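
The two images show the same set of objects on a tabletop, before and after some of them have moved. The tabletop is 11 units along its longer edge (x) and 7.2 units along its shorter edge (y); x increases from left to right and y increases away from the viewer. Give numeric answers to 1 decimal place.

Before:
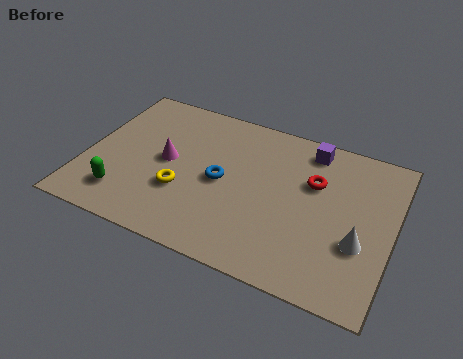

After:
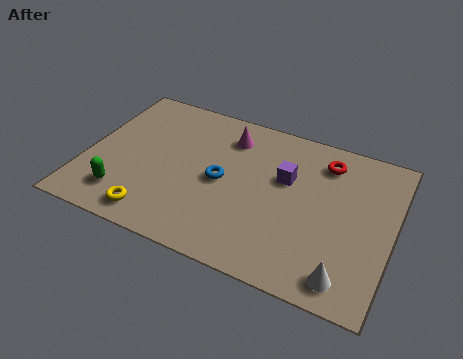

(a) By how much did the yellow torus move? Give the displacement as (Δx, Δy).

(-0.8, -1.5)

The yellow torus started near (3.6, 2.5) and ended near (2.8, 1.0).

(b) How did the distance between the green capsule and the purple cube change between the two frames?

-1.5

Before: roughly 7.8 units apart; after: 6.3. That's 1.5 units closer together.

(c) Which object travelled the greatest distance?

the magenta cone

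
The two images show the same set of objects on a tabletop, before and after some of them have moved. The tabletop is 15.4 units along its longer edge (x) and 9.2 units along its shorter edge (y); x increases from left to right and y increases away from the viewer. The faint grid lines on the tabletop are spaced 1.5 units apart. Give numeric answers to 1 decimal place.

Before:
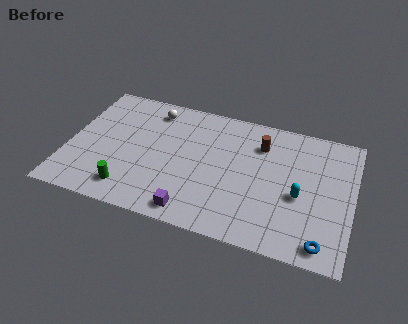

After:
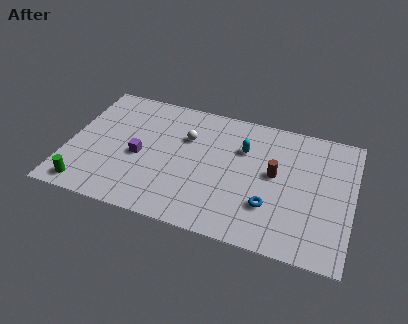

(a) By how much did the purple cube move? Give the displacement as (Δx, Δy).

(-3.2, 3.0)

The purple cube started near (7.1, 1.1) and ended near (3.9, 4.1).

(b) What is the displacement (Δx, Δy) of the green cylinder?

(-2.3, -0.5)

The green cylinder was at about (3.6, 1.6) and moved to about (1.3, 1.1).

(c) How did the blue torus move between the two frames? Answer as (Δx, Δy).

(-2.9, 1.6)

The blue torus started near (14.0, 1.1) and ended near (11.1, 2.7).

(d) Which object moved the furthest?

the purple cube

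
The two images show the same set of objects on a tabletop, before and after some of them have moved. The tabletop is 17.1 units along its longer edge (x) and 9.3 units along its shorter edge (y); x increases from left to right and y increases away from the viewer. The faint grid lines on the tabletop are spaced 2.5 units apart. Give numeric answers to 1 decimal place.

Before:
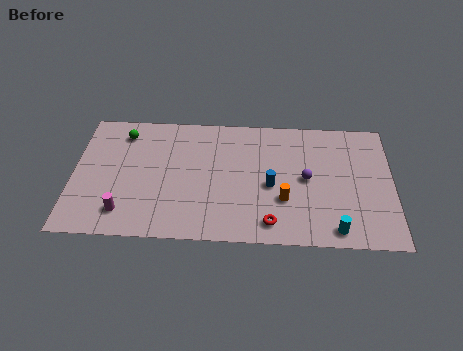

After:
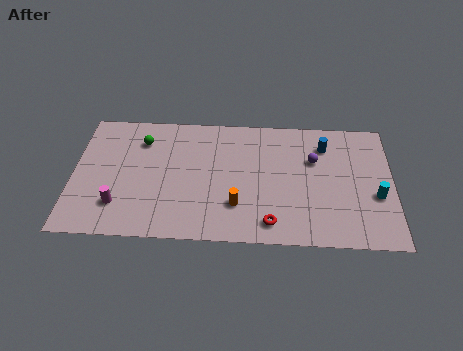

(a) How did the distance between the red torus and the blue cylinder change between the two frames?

+3.8

The distance was about 2.7 in the first image and 6.5 in the second, so they moved 3.8 units further apart.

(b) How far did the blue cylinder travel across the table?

4.2

The blue cylinder moved from about (10.6, 4.1) to (13.5, 7.2), a distance of √(2.9² + 3.1²) ≈ 4.2.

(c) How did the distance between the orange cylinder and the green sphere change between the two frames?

-2.9

The distance was about 9.8 in the first image and 6.9 in the second, so they moved 2.9 units closer together.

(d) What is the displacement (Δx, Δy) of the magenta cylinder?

(-0.3, 0.5)

The magenta cylinder was at about (2.8, 1.8) and moved to about (2.5, 2.3).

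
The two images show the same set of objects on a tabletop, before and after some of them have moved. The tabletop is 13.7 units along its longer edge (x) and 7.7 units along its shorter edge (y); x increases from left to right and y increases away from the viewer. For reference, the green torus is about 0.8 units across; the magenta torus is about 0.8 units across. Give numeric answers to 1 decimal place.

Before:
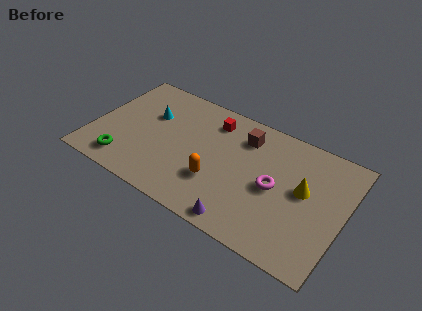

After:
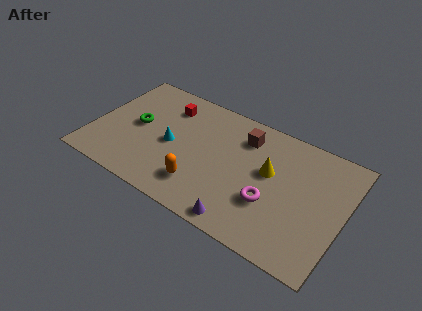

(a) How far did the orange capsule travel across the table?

1.1

From (7.0, 2.5) to (6.2, 1.8), the orange capsule covered √(0.8² + 0.7²) ≈ 1.1 units.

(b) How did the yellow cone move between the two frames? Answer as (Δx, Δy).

(-1.9, 0.2)

The yellow cone was at about (11.5, 4.3) and moved to about (9.6, 4.5).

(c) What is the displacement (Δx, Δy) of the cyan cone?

(1.4, -1.4)

From the two frames, the cyan cone sits at roughly (2.9, 5.0) before and (4.3, 3.6) after.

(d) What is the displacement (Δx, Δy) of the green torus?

(0.2, 2.7)

From the two frames, the green torus sits at roughly (2.1, 1.3) before and (2.3, 4.0) after.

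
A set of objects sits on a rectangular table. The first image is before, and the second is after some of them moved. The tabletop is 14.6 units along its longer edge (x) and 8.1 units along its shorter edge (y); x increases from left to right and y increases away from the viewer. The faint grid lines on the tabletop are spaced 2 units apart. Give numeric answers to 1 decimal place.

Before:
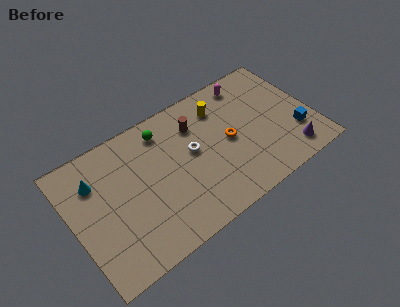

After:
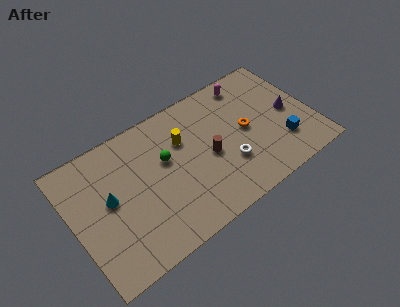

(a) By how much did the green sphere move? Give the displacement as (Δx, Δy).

(-0.2, -1.8)

The green sphere started near (5.9, 6.7) and ended near (5.7, 4.9).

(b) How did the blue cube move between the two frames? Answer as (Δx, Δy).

(-0.9, -0.2)

From the two frames, the blue cube sits at roughly (13.4, 2.4) before and (12.5, 2.2) after.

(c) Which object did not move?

the magenta capsule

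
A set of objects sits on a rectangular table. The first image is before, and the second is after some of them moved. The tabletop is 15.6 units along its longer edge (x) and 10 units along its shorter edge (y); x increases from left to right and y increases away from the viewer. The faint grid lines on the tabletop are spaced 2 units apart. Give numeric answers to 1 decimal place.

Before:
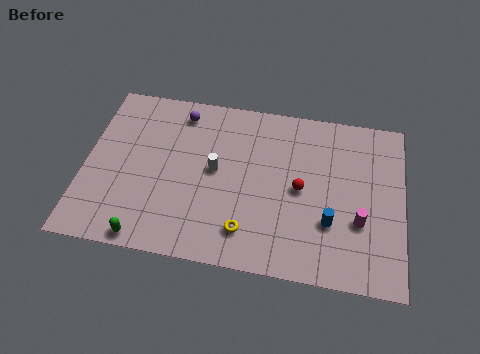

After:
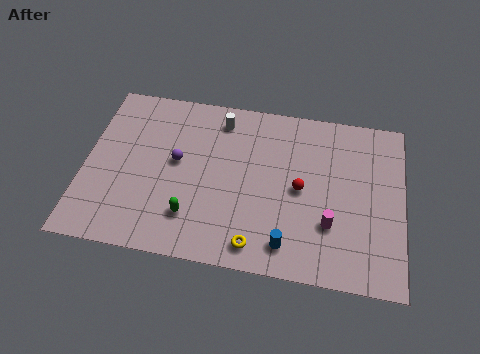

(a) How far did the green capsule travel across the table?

2.6

The green capsule was near (3.3, 0.8) before and (5.4, 2.4) after, so it travelled √(2.1² + 1.6²) ≈ 2.6 units.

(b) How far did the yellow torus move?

0.9

From (8.1, 2.0) to (8.6, 1.3), the yellow torus covered √(0.5² + 0.7²) ≈ 0.9 units.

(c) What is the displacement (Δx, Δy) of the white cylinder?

(0.1, 3.1)

The white cylinder was at about (6.4, 5.3) and moved to about (6.5, 8.4).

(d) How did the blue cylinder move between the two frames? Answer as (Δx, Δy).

(-2.0, -1.6)

The blue cylinder was at about (12.1, 3.2) and moved to about (10.1, 1.6).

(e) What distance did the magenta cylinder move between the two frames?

1.5

The magenta cylinder moved from about (13.5, 3.5) to (12.1, 3.1), a distance of √(1.4² + 0.4²) ≈ 1.5.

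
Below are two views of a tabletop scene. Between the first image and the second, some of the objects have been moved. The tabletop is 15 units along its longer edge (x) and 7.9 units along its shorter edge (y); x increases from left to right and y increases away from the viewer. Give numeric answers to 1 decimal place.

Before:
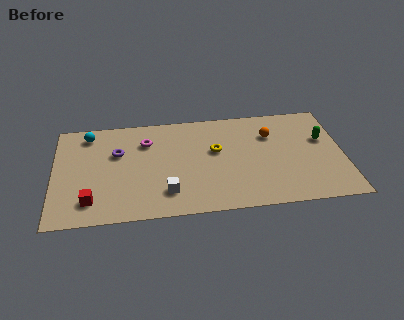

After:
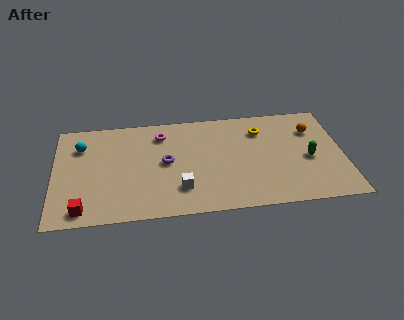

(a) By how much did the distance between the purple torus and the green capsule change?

-3.3

Before: roughly 10.7 units apart; after: 7.4. That's 3.3 units closer together.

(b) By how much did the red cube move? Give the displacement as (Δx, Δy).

(-0.4, -0.6)

From the two frames, the red cube sits at roughly (1.9, 1.6) before and (1.5, 1.0) after.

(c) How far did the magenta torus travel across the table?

0.9

From (4.8, 5.8) to (5.6, 6.3), the magenta torus covered √(0.8² + 0.5²) ≈ 0.9 units.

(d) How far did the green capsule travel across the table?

1.6

From (14.0, 4.9) to (13.2, 3.5), the green capsule covered √(0.8² + 1.4²) ≈ 1.6 units.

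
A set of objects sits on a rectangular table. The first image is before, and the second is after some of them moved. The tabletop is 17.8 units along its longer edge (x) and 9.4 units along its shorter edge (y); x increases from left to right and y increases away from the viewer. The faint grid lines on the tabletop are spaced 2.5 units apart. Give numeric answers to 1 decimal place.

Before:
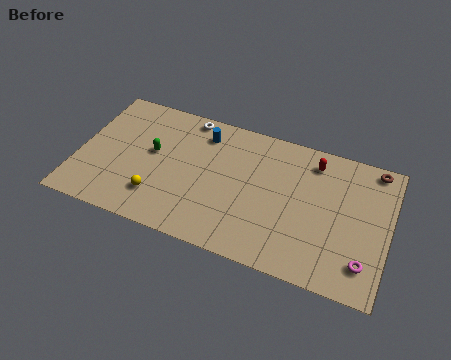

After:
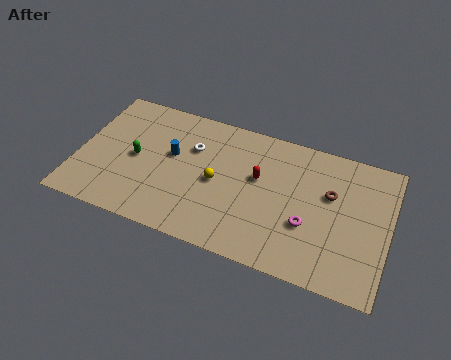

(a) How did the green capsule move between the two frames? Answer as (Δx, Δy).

(-0.9, -0.7)

The green capsule was at about (4.2, 5.3) and moved to about (3.3, 4.6).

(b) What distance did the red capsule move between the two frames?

3.7

The red capsule moved from about (13.3, 7.8) to (10.3, 5.6), a distance of √(3.0² + 2.2²) ≈ 3.7.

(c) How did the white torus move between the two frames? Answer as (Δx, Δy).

(0.5, -2.1)

The white torus was at about (5.9, 8.5) and moved to about (6.4, 6.4).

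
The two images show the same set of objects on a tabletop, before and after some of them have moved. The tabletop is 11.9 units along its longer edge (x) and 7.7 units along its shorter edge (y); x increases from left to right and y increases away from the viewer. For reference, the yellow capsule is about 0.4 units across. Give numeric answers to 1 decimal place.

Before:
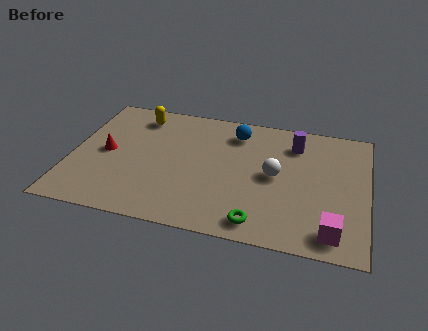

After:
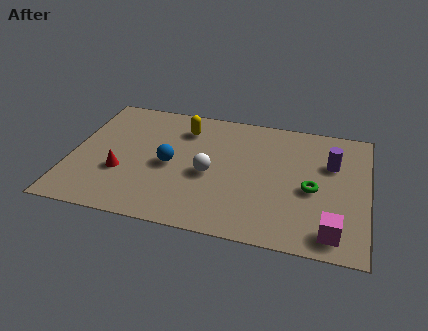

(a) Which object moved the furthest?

the blue sphere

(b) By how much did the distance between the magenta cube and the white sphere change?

+1.8

Before: roughly 3.7 units apart; after: 5.5. That's 1.8 units further apart.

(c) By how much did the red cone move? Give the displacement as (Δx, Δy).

(0.7, -1.1)

The red cone started near (1.4, 3.8) and ended near (2.1, 2.7).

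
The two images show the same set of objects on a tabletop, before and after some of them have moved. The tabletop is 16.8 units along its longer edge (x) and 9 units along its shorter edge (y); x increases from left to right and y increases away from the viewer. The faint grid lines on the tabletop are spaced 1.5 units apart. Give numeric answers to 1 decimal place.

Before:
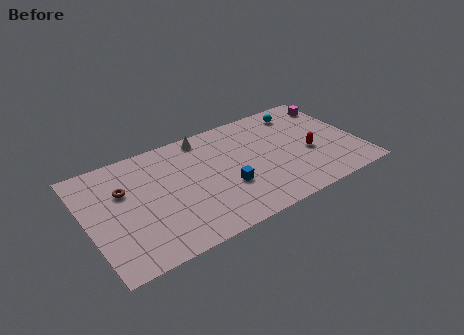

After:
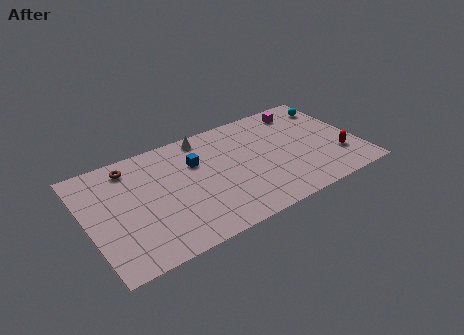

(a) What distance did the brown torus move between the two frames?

1.8

The brown torus was near (2.4, 5.9) before and (3.0, 7.6) after, so it travelled √(0.6² + 1.7²) ≈ 1.8 units.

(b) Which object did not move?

the white cone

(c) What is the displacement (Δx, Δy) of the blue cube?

(-1.5, 2.9)

The blue cube was at about (8.4, 3.2) and moved to about (6.9, 6.1).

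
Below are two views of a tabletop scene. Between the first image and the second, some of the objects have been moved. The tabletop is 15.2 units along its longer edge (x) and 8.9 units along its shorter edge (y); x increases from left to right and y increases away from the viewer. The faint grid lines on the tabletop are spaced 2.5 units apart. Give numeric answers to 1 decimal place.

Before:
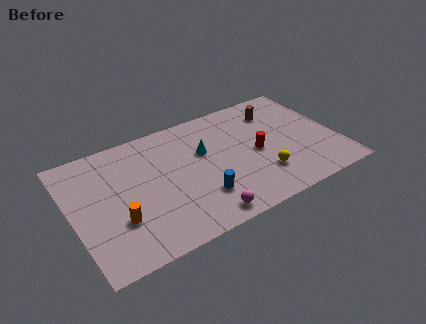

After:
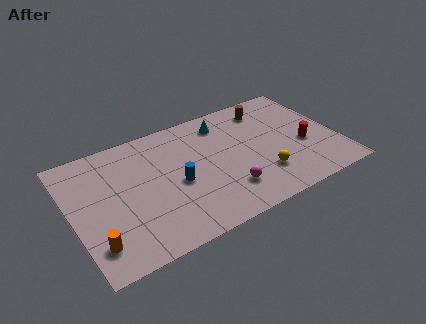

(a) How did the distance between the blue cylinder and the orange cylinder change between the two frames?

+0.7

The distance was about 4.6 in the first image and 5.3 in the second, so they moved 0.7 units further apart.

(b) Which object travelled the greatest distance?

the red cylinder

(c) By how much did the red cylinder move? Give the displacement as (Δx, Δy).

(2.7, -0.6)

From the two frames, the red cylinder sits at roughly (10.6, 4.2) before and (13.3, 3.6) after.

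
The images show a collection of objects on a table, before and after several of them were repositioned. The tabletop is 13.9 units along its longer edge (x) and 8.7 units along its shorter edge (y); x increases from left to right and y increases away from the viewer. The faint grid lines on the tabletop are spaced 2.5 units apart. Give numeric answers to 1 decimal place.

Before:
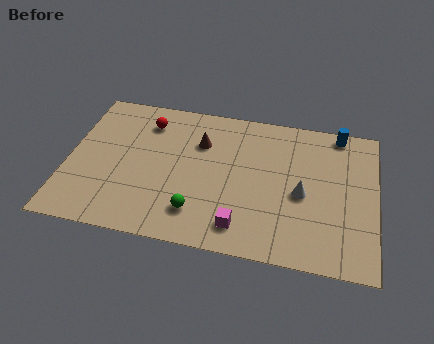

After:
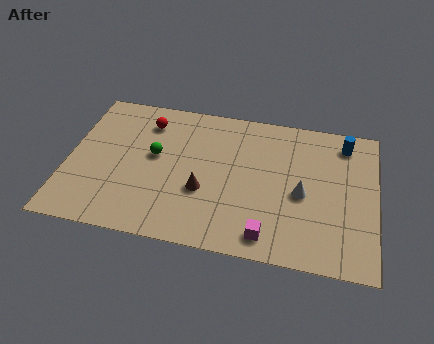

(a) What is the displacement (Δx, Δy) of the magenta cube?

(1.2, -0.3)

From the two frames, the magenta cube sits at roughly (8.0, 1.5) before and (9.2, 1.2) after.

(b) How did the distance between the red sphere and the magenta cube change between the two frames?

+1.0

Before: roughly 7.1 units apart; after: 8.1. That's 1.0 units further apart.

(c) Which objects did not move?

the white cone and the red sphere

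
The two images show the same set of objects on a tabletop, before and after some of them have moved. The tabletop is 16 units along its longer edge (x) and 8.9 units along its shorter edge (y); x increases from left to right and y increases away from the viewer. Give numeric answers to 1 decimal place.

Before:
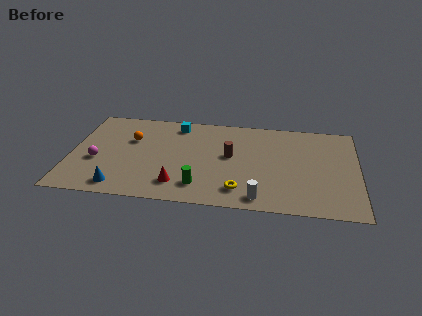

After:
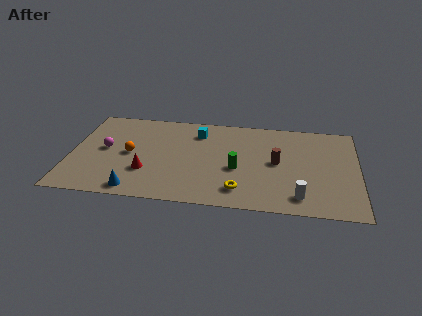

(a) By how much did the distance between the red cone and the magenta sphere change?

-1.8

Before: roughly 4.9 units apart; after: 3.1. That's 1.8 units closer together.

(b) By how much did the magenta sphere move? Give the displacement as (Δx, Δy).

(0.4, 1.2)

From the two frames, the magenta sphere sits at roughly (1.5, 3.5) before and (1.9, 4.7) after.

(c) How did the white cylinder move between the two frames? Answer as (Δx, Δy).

(2.2, 0.4)

The white cylinder started near (10.6, 1.1) and ended near (12.8, 1.5).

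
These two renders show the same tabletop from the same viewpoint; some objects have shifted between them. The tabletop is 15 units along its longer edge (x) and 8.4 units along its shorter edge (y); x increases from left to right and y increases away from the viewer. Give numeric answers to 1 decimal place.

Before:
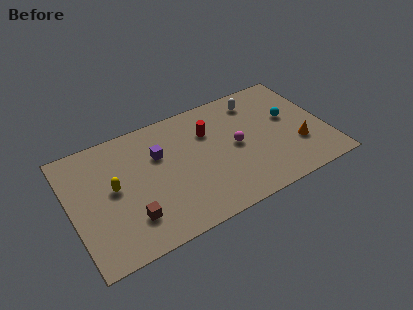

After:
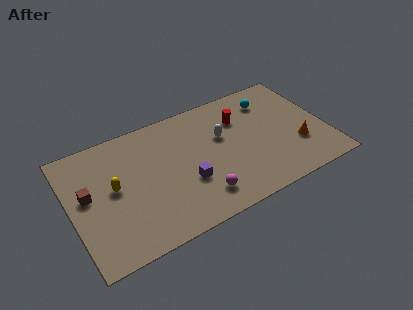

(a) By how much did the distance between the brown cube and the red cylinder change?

+2.9

Before: roughly 6.4 units apart; after: 9.3. That's 2.9 units further apart.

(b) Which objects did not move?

the orange cone and the yellow capsule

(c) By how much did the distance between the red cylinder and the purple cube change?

+1.7

The distance was about 3.0 in the first image and 4.7 in the second, so they moved 1.7 units further apart.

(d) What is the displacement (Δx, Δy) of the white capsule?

(-2.3, -1.7)

The white capsule started near (11.3, 6.9) and ended near (9.0, 5.2).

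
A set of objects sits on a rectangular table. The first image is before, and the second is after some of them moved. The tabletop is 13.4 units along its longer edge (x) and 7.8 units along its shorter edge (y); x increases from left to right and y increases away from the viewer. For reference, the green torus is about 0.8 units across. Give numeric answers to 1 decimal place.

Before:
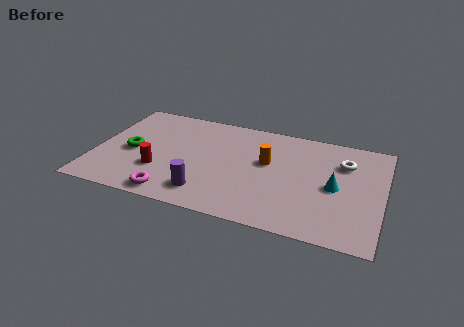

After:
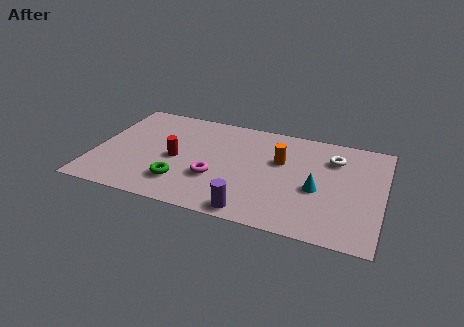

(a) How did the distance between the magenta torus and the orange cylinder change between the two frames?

-1.9

They were about 5.5 units apart before and 3.6 after — 1.9 units closer together.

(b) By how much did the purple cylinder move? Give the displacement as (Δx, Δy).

(2.2, -0.7)

From the two frames, the purple cylinder sits at roughly (5.4, 1.5) before and (7.6, 0.8) after.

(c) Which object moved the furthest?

the green torus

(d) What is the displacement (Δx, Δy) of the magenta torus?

(1.8, 1.8)

From the two frames, the magenta torus sits at roughly (3.9, 0.9) before and (5.7, 2.7) after.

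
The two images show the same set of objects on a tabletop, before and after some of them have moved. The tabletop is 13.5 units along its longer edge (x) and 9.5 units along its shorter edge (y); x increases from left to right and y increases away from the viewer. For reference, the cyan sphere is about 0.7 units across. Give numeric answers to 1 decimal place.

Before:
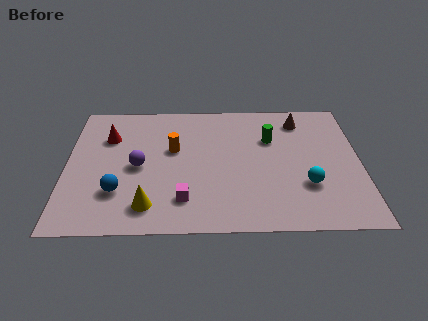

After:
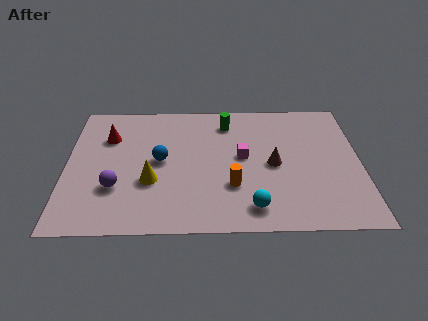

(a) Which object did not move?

the red cone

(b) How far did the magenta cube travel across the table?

4.0

The magenta cube moved from about (5.4, 2.1) to (8.1, 5.1), a distance of √(2.7² + 3.0²) ≈ 4.0.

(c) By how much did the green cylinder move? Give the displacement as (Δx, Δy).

(-2.0, 1.3)

From the two frames, the green cylinder sits at roughly (9.4, 6.4) before and (7.4, 7.7) after.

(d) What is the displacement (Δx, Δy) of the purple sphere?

(-1.0, -1.5)

The purple sphere started near (3.3, 4.5) and ended near (2.3, 3.0).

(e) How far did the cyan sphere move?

2.9

From (11.0, 3.0) to (8.5, 1.5), the cyan sphere covered √(2.5² + 1.5²) ≈ 2.9 units.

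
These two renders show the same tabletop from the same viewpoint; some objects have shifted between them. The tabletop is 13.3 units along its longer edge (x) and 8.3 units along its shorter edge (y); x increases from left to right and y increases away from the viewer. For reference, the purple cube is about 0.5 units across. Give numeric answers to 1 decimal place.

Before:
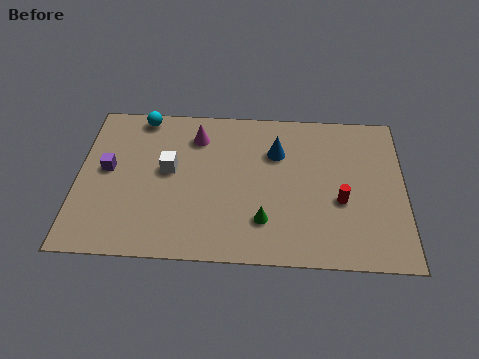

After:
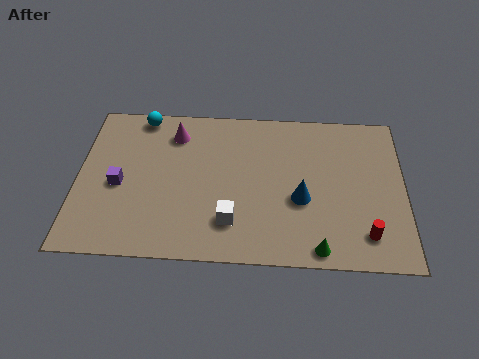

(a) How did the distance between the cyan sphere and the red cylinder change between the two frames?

+1.7

Before: roughly 9.2 units apart; after: 10.9. That's 1.7 units further apart.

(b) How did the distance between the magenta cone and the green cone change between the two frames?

+3.1

The distance was about 5.2 in the first image and 8.3 in the second, so they moved 3.1 units further apart.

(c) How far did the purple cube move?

0.9

From (1.2, 4.5) to (1.7, 3.7), the purple cube covered √(0.5² + 0.8²) ≈ 0.9 units.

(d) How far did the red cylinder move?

2.0

The red cylinder moved from about (10.7, 3.3) to (11.7, 1.6), a distance of √(1.0² + 1.7²) ≈ 2.0.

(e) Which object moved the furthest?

the white cube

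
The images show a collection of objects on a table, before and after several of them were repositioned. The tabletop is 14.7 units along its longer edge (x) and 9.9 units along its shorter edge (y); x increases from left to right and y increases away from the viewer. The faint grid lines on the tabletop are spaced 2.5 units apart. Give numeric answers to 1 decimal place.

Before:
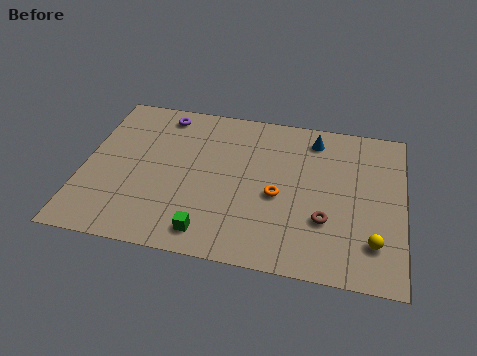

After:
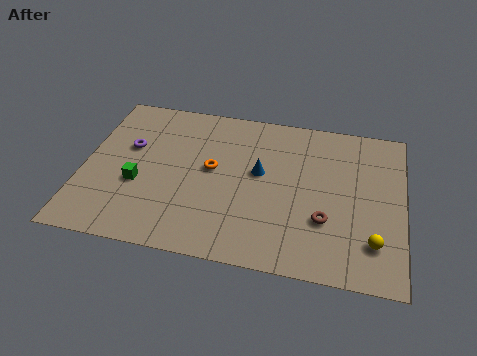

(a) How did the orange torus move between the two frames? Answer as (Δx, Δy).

(-3.1, 1.1)

The orange torus was at about (9.0, 4.3) and moved to about (5.9, 5.4).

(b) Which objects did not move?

the brown torus and the yellow sphere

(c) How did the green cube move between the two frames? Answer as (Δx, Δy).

(-3.4, 2.4)

The green cube started near (6.0, 1.4) and ended near (2.6, 3.8).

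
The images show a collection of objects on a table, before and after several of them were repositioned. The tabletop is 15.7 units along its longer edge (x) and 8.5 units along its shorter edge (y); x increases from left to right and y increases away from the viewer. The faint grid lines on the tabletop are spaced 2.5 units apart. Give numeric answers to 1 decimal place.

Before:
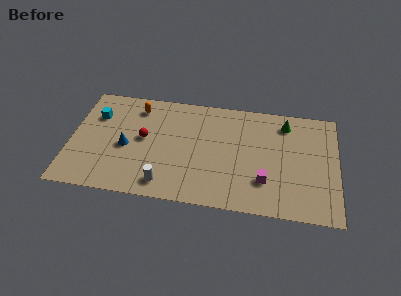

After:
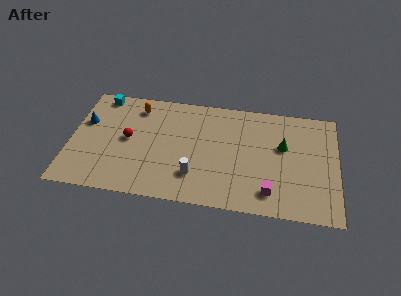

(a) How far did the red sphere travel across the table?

0.9

From (4.3, 4.6) to (3.4, 4.4), the red sphere covered √(0.9² + 0.2²) ≈ 0.9 units.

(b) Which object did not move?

the orange capsule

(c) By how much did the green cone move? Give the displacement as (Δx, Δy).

(-0.1, -1.8)

From the two frames, the green cone sits at roughly (12.6, 7.0) before and (12.5, 5.2) after.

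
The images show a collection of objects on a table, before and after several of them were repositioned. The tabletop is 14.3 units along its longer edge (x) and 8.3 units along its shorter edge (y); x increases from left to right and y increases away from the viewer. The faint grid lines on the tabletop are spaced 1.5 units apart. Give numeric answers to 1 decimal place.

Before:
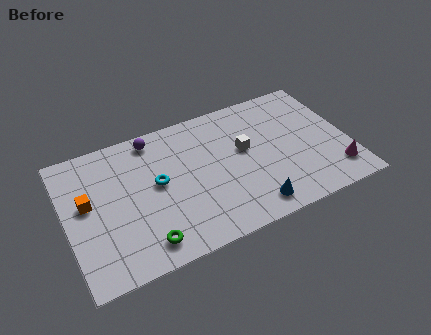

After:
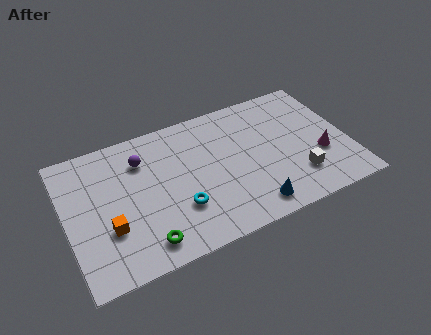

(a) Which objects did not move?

the blue cone and the green torus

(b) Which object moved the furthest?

the white cube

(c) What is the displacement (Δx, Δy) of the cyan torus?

(0.9, -1.9)

The cyan torus started near (4.6, 4.5) and ended near (5.5, 2.6).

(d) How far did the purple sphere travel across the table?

1.3

The purple sphere was near (4.7, 7.3) before and (4.0, 6.2) after, so it travelled √(0.7² + 1.1²) ≈ 1.3 units.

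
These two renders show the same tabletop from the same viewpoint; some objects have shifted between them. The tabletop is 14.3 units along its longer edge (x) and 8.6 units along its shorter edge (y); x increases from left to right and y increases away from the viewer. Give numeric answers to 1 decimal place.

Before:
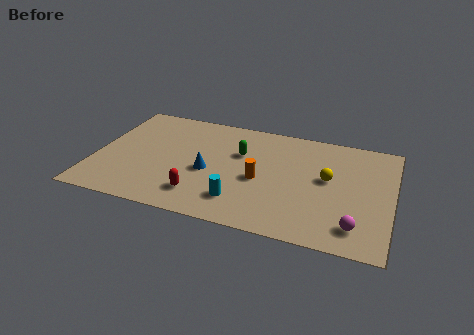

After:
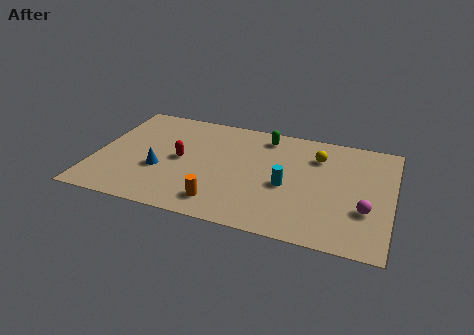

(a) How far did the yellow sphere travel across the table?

1.7

The yellow sphere moved from about (11.2, 4.8) to (10.6, 6.4), a distance of √(0.6² + 1.6²) ≈ 1.7.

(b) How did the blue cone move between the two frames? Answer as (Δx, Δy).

(-2.3, -0.5)

From the two frames, the blue cone sits at roughly (5.5, 3.7) before and (3.2, 3.2) after.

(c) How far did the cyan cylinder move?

2.8

The cyan cylinder was near (7.2, 1.9) before and (9.3, 3.7) after, so it travelled √(2.1² + 1.8²) ≈ 2.8 units.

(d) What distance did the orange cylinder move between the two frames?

2.9

The orange cylinder was near (8.0, 3.8) before and (6.3, 1.5) after, so it travelled √(1.7² + 2.3²) ≈ 2.9 units.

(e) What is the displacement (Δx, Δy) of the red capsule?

(-1.2, 2.5)

The red capsule was at about (5.3, 1.8) and moved to about (4.1, 4.3).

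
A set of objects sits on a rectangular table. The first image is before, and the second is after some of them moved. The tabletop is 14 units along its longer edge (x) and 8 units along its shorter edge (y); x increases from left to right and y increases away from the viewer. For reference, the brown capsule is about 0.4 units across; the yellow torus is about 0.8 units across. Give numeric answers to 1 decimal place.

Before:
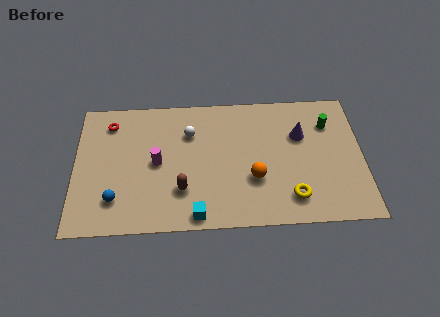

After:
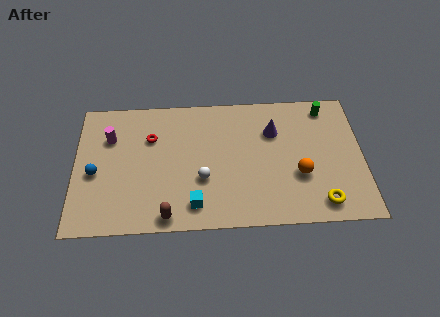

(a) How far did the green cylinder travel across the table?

1.0

The green cylinder moved from about (12.4, 5.9) to (12.3, 6.9), a distance of √(0.1² + 1.0²) ≈ 1.0.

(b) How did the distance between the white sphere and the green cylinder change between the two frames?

+0.5

Before: roughly 6.8 units apart; after: 7.3. That's 0.5 units further apart.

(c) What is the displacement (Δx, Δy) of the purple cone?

(-1.3, 0.3)

The purple cone was at about (11.0, 5.3) and moved to about (9.7, 5.6).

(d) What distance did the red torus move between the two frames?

2.2

The red torus was near (1.7, 6.5) before and (3.7, 5.5) after, so it travelled √(2.0² + 1.0²) ≈ 2.2 units.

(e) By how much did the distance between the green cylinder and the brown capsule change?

+1.9

The distance was about 8.0 in the first image and 9.9 in the second, so they moved 1.9 units further apart.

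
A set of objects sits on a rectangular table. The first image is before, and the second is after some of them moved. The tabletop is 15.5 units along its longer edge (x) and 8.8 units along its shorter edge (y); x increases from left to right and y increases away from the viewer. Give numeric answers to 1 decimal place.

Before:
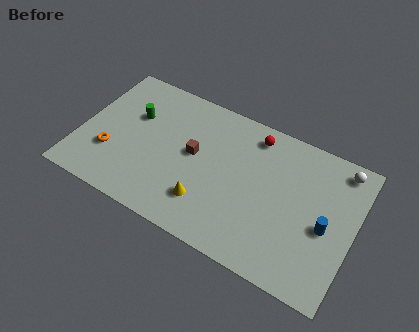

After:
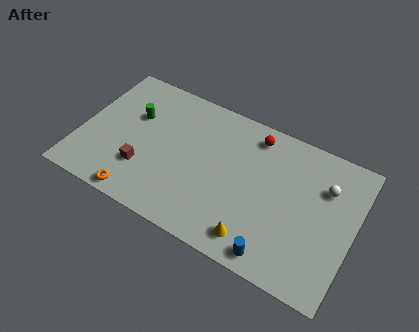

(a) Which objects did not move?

the red sphere and the green cylinder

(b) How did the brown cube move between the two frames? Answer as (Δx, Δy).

(-2.6, -2.2)

The brown cube was at about (6.4, 4.8) and moved to about (3.8, 2.6).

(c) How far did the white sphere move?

1.7

The white sphere was near (14.4, 7.7) before and (13.7, 6.2) after, so it travelled √(0.7² + 1.5²) ≈ 1.7 units.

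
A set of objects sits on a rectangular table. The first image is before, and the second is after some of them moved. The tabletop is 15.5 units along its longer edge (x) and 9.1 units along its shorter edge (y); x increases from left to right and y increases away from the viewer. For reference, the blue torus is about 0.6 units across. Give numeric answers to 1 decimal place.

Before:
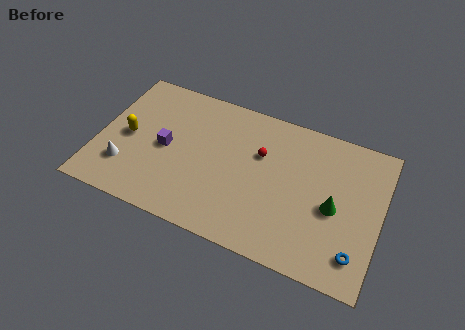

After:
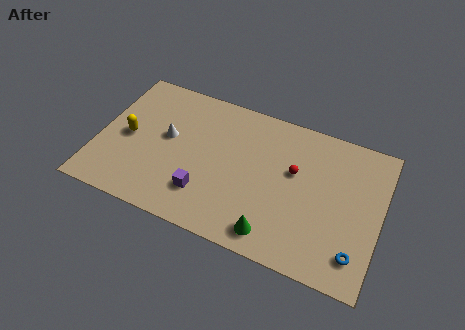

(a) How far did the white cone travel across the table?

3.4

The white cone was near (1.7, 2.4) before and (3.7, 5.1) after, so it travelled √(2.0² + 2.7²) ≈ 3.4 units.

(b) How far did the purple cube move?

3.2

The purple cube moved from about (3.7, 4.4) to (6.1, 2.3), a distance of √(2.4² + 2.1²) ≈ 3.2.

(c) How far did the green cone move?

4.1

The green cone was near (13.0, 4.1) before and (10.0, 1.3) after, so it travelled √(3.0² + 2.8²) ≈ 4.1 units.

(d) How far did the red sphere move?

1.9

The red sphere was near (8.8, 5.9) before and (10.7, 5.5) after, so it travelled √(1.9² + 0.4²) ≈ 1.9 units.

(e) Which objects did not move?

the blue torus and the yellow capsule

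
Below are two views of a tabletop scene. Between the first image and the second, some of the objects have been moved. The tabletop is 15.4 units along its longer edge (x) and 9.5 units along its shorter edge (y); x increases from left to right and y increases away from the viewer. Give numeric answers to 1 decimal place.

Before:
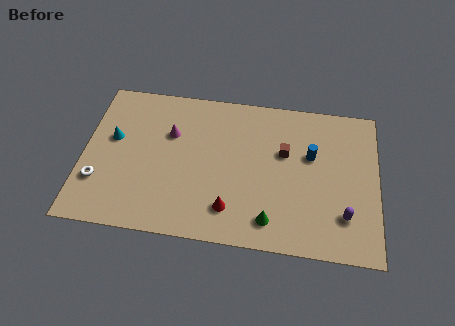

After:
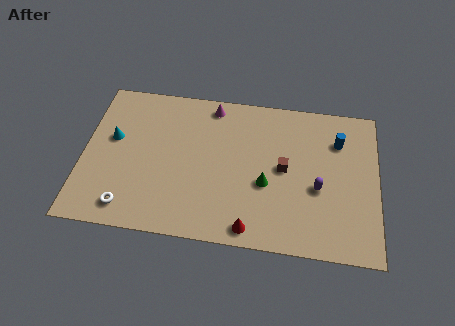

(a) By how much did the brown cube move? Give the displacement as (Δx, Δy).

(0.0, -1.0)

From the two frames, the brown cube sits at roughly (10.5, 5.9) before and (10.5, 4.9) after.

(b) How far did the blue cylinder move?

1.8

The blue cylinder moved from about (11.9, 5.9) to (13.3, 7.0), a distance of √(1.4² + 1.1²) ≈ 1.8.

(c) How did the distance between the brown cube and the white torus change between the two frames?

-1.4

They were about 10.1 units apart before and 8.7 after — 1.4 units closer together.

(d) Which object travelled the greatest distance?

the magenta cone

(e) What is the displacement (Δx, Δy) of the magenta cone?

(2.1, 2.1)

The magenta cone was at about (4.5, 6.3) and moved to about (6.6, 8.4).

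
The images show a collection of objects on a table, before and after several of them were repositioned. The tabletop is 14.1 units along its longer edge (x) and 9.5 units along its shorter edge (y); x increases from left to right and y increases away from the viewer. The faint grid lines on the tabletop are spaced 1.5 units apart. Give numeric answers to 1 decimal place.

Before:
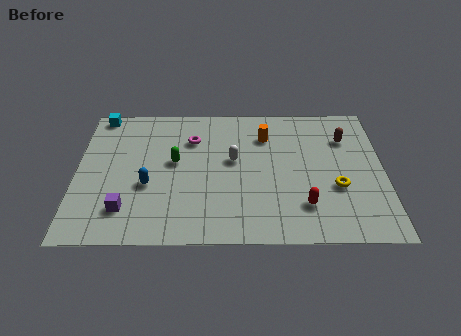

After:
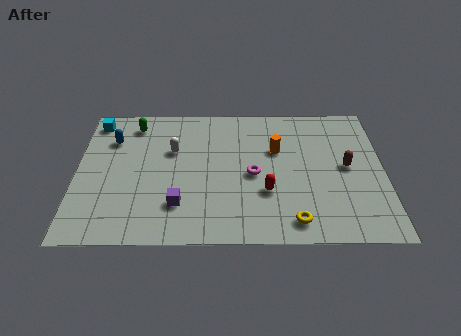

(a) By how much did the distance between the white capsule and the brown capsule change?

+2.7

They were about 5.4 units apart before and 8.1 after — 2.7 units further apart.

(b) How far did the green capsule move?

3.3

From (4.5, 5.3) to (2.6, 8.0), the green capsule covered √(1.9² + 2.7²) ≈ 3.3 units.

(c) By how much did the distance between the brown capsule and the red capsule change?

-0.9

They were about 5.0 units apart before and 4.1 after — 0.9 units closer together.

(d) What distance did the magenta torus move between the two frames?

3.8

From (5.3, 6.9) to (8.1, 4.4), the magenta torus covered √(2.8² + 2.5²) ≈ 3.8 units.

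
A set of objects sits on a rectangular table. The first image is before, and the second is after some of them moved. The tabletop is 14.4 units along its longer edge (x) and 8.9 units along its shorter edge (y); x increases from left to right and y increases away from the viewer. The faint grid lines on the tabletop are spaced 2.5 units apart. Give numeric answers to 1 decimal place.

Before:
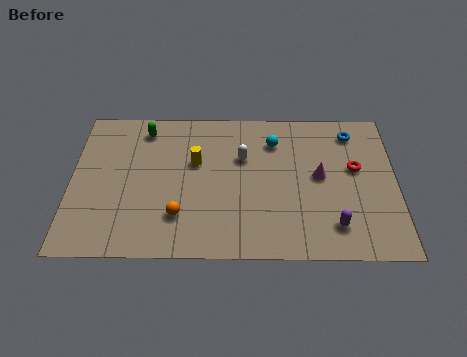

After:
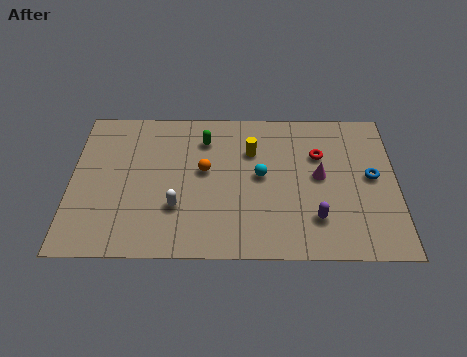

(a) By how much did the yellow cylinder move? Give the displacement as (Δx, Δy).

(2.5, 0.7)

From the two frames, the yellow cylinder sits at roughly (5.5, 5.5) before and (8.0, 6.2) after.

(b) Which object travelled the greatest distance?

the white capsule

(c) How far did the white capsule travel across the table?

4.2

The white capsule was near (7.6, 5.8) before and (4.7, 2.8) after, so it travelled √(2.9² + 3.0²) ≈ 4.2 units.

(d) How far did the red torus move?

1.8

The red torus moved from about (12.6, 5.2) to (11.0, 6.0), a distance of √(1.6² + 0.8²) ≈ 1.8.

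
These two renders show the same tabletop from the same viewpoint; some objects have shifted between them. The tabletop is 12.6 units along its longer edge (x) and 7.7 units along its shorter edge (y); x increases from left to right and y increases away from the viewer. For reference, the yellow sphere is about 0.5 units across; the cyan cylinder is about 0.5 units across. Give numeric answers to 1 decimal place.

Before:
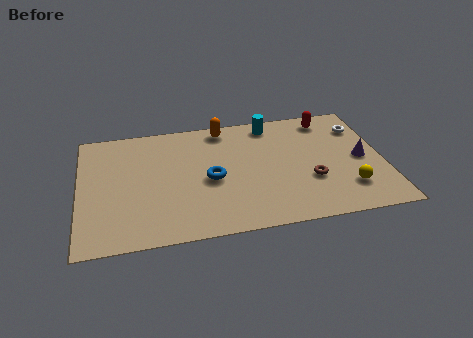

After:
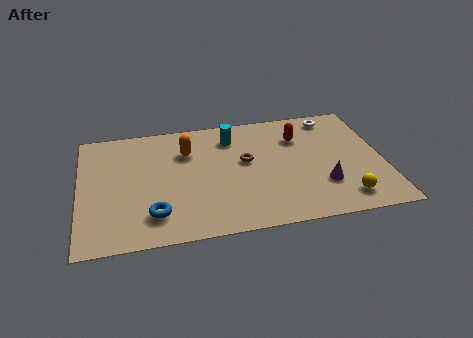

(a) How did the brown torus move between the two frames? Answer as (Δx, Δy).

(-2.6, 1.7)

The brown torus started near (9.5, 2.7) and ended near (6.9, 4.4).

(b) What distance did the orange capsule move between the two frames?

2.1

From (6.1, 6.8) to (4.5, 5.5), the orange capsule covered √(1.6² + 1.3²) ≈ 2.1 units.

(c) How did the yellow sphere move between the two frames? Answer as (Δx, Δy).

(-0.2, -0.6)

The yellow sphere was at about (11.0, 1.9) and moved to about (10.8, 1.3).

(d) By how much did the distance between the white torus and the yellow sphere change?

+1.4

They were about 4.0 units apart before and 5.4 after — 1.4 units further apart.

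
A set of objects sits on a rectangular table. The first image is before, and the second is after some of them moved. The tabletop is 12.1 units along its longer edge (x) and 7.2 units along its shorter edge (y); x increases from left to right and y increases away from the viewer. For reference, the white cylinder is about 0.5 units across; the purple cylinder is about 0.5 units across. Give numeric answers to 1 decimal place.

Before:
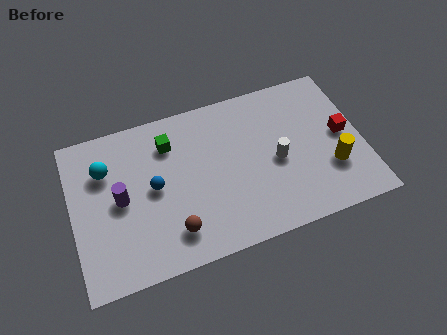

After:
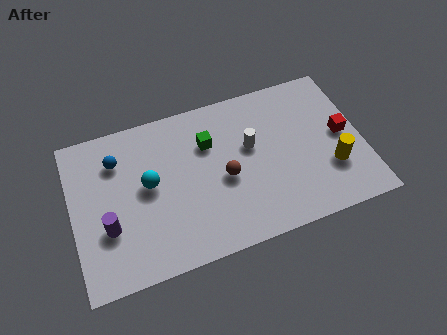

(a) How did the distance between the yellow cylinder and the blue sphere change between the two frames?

+1.8

They were about 7.4 units apart before and 9.2 after — 1.8 units further apart.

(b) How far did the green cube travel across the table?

1.7

The green cube was near (4.2, 5.5) before and (5.8, 5.0) after, so it travelled √(1.6² + 0.5²) ≈ 1.7 units.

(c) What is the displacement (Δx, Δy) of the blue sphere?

(-1.4, 1.7)

The blue sphere started near (3.4, 3.7) and ended near (2.0, 5.4).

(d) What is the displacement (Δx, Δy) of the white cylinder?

(-1.0, 1.0)

From the two frames, the white cylinder sits at roughly (8.5, 3.3) before and (7.5, 4.3) after.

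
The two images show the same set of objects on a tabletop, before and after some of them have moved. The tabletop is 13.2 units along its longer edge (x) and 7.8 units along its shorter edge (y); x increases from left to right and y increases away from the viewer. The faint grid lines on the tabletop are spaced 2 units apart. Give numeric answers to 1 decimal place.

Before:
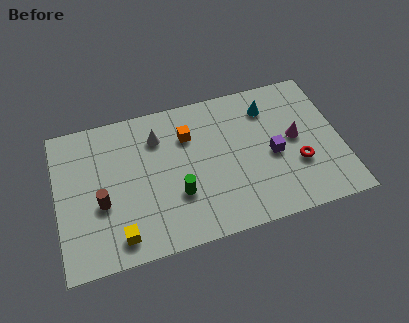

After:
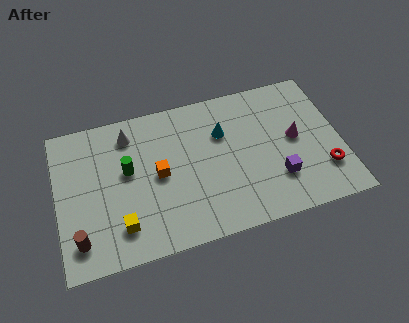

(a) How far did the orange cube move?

2.3

From (6.2, 5.6) to (4.7, 3.9), the orange cube covered √(1.5² + 1.7²) ≈ 2.3 units.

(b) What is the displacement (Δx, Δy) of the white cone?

(-1.3, 0.5)

From the two frames, the white cone sits at roughly (4.8, 5.9) before and (3.5, 6.4) after.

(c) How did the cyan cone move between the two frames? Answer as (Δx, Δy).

(-2.2, -0.8)

The cyan cone started near (10.0, 6.1) and ended near (7.8, 5.3).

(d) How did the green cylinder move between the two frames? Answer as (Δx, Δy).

(-2.2, 1.9)

The green cylinder started near (5.5, 2.6) and ended near (3.3, 4.5).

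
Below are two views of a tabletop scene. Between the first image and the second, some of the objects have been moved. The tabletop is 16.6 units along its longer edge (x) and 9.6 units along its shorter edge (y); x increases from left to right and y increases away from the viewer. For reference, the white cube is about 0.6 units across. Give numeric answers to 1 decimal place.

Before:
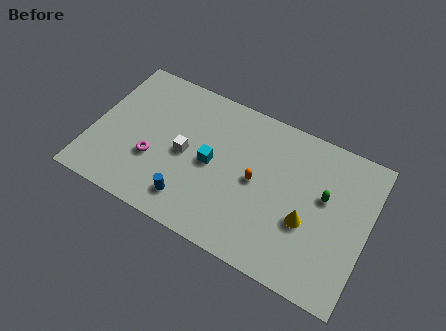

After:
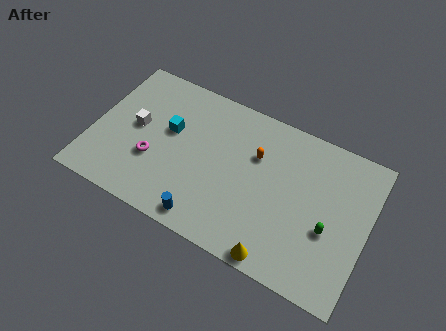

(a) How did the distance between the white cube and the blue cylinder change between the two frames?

+3.4

The distance was about 2.9 in the first image and 6.3 in the second, so they moved 3.4 units further apart.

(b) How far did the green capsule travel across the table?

2.0

The green capsule moved from about (13.9, 5.7) to (14.4, 3.8), a distance of √(0.5² + 1.9²) ≈ 2.0.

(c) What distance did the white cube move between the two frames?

3.1

The white cube was near (5.6, 4.6) before and (2.5, 5.1) after, so it travelled √(3.1² + 0.5²) ≈ 3.1 units.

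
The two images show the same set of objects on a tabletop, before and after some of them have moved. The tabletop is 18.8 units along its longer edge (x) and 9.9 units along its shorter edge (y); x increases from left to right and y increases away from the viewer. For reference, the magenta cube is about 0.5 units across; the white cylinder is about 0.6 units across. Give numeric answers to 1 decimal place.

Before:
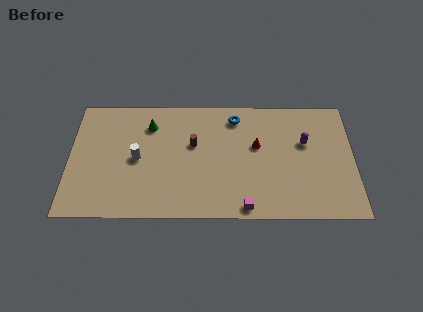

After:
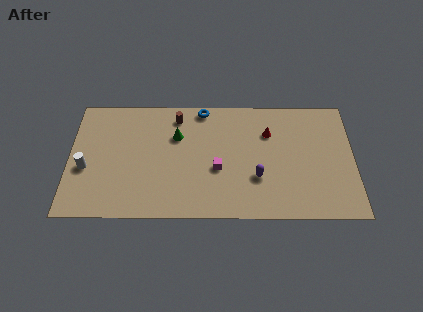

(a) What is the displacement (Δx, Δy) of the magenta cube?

(-1.8, 3.1)

From the two frames, the magenta cube sits at roughly (11.6, 0.9) before and (9.8, 4.0) after.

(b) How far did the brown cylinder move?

2.5

From (8.2, 6.0) to (7.1, 8.3), the brown cylinder covered √(1.1² + 2.3²) ≈ 2.5 units.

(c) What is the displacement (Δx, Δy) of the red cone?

(0.8, 1.1)

From the two frames, the red cone sits at roughly (12.4, 5.9) before and (13.2, 7.0) after.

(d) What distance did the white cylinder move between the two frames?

3.5

From (4.5, 4.8) to (1.1, 4.0), the white cylinder covered √(3.4² + 0.8²) ≈ 3.5 units.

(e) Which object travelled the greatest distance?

the purple capsule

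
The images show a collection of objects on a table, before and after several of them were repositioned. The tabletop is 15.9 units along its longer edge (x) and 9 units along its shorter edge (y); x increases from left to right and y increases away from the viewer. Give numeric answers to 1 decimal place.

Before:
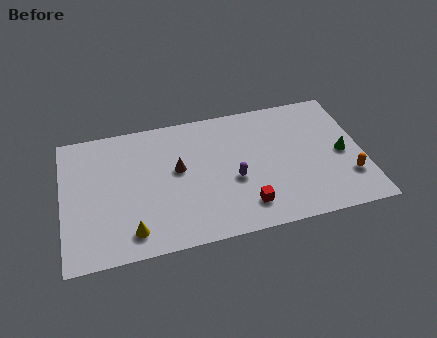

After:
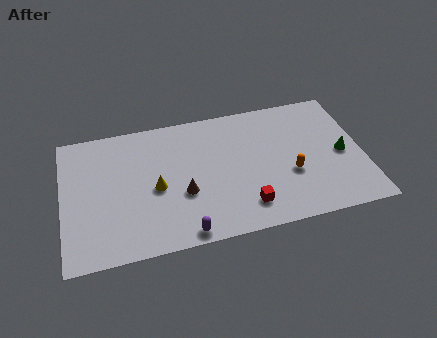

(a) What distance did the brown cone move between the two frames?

1.7

The brown cone was near (6.1, 5.1) before and (6.3, 3.4) after, so it travelled √(0.2² + 1.7²) ≈ 1.7 units.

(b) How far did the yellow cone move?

3.0

From (3.5, 1.5) to (4.9, 4.1), the yellow cone covered √(1.4² + 2.6²) ≈ 3.0 units.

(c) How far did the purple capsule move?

4.0

From (9.0, 3.7) to (6.2, 0.8), the purple capsule covered √(2.8² + 2.9²) ≈ 4.0 units.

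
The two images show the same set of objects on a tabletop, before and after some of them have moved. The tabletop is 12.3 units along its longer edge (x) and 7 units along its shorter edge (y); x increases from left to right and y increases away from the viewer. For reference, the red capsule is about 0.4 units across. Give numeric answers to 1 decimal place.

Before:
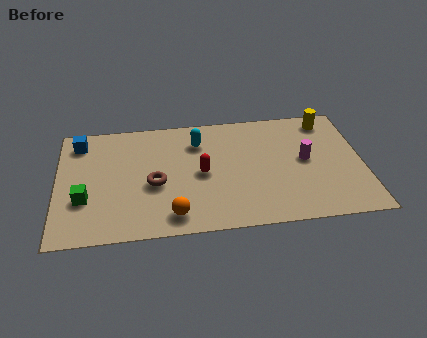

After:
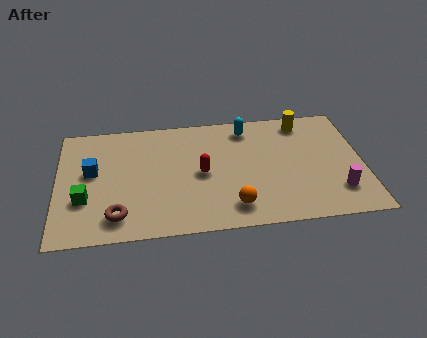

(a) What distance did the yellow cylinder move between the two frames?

1.0

From (11.0, 6.0) to (10.0, 6.0), the yellow cylinder covered √(1.0² + 0.0²) ≈ 1.0 units.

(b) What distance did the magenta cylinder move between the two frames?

2.3

From (10.0, 3.7) to (11.2, 1.7), the magenta cylinder covered √(1.2² + 2.0²) ≈ 2.3 units.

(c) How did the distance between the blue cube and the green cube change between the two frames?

-1.8

Before: roughly 3.4 units apart; after: 1.6. That's 1.8 units closer together.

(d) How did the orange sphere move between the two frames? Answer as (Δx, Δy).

(2.4, 0.2)

The orange sphere started near (4.6, 1.1) and ended near (7.0, 1.3).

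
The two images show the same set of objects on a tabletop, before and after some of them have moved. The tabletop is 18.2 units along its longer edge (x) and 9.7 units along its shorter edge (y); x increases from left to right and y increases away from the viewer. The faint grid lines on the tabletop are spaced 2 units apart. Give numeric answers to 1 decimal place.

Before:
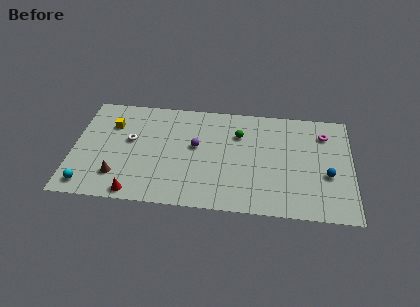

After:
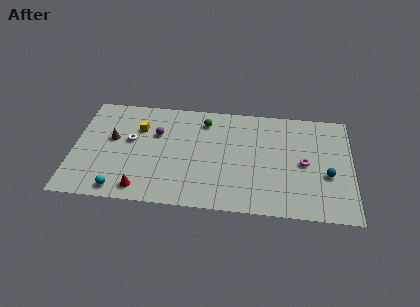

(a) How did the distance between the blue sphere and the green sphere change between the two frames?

+2.5

They were about 6.6 units apart before and 9.1 after — 2.5 units further apart.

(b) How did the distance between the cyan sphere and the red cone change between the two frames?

-1.7

The distance was about 3.1 in the first image and 1.4 in the second, so they moved 1.7 units closer together.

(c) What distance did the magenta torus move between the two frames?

3.1

From (16.4, 7.5) to (15.1, 4.7), the magenta torus covered √(1.3² + 2.8²) ≈ 3.1 units.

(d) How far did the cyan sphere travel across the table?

2.1

The cyan sphere moved from about (1.1, 1.3) to (3.2, 1.1), a distance of √(2.1² + 0.2²) ≈ 2.1.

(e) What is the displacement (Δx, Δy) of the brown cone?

(-0.5, 3.3)

The brown cone started near (3.0, 2.3) and ended near (2.5, 5.6).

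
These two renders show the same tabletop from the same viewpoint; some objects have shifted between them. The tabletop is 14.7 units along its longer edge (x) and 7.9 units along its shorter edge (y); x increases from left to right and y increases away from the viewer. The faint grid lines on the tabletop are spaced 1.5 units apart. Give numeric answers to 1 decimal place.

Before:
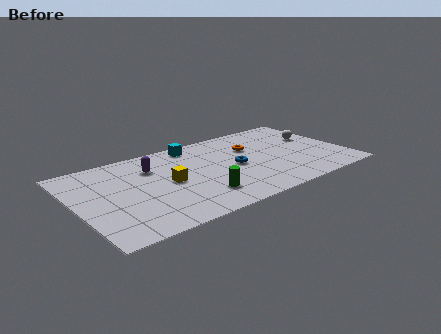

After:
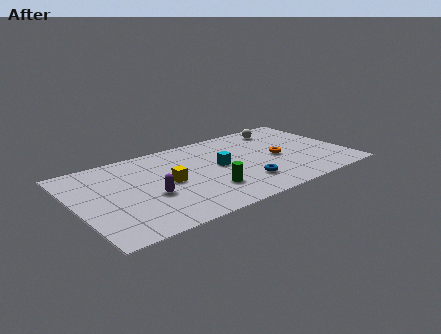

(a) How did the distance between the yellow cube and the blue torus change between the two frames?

+0.6

They were about 3.7 units apart before and 4.3 after — 0.6 units further apart.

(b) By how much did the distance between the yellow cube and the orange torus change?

+1.0

Before: roughly 5.1 units apart; after: 6.1. That's 1.0 units further apart.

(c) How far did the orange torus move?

2.0

From (9.8, 5.3) to (11.0, 3.7), the orange torus covered √(1.2² + 1.6²) ≈ 2.0 units.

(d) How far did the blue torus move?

1.8

From (8.6, 3.8) to (8.8, 2.0), the blue torus covered √(0.2² + 1.8²) ≈ 1.8 units.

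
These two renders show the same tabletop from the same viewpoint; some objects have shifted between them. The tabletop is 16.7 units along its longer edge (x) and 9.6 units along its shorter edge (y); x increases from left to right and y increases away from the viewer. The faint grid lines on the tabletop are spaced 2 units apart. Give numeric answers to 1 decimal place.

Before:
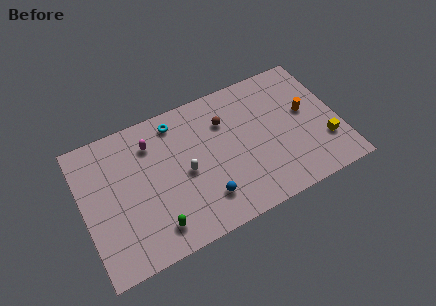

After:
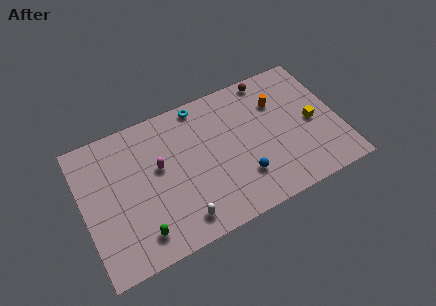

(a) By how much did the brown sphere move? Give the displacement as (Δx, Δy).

(3.2, 1.8)

The brown sphere started near (9.5, 6.9) and ended near (12.7, 8.7).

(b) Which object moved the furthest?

the brown sphere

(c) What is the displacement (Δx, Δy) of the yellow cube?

(-0.6, 1.7)

From the two frames, the yellow cube sits at roughly (15.6, 2.8) before and (15.0, 4.5) after.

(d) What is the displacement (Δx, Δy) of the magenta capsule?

(0.3, -1.8)

The magenta capsule was at about (4.7, 7.4) and moved to about (5.0, 5.6).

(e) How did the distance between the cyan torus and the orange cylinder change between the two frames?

-3.5

Before: roughly 8.8 units apart; after: 5.3. That's 3.5 units closer together.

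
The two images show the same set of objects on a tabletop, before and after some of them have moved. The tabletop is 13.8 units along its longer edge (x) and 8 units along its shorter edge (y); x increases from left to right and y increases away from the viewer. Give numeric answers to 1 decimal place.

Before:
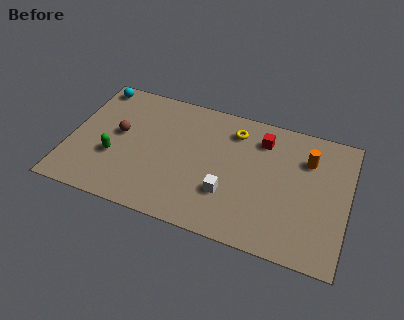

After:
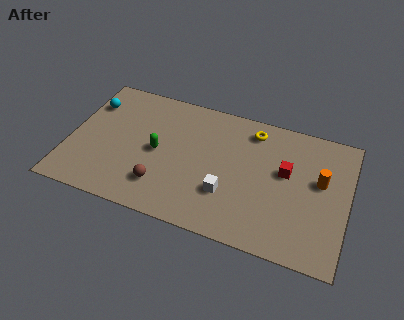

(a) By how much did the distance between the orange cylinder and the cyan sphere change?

+0.8

Before: roughly 10.9 units apart; after: 11.7. That's 0.8 units further apart.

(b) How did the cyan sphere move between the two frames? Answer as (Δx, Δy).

(-0.1, -1.2)

From the two frames, the cyan sphere sits at roughly (0.9, 7.1) before and (0.8, 5.9) after.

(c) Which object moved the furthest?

the brown sphere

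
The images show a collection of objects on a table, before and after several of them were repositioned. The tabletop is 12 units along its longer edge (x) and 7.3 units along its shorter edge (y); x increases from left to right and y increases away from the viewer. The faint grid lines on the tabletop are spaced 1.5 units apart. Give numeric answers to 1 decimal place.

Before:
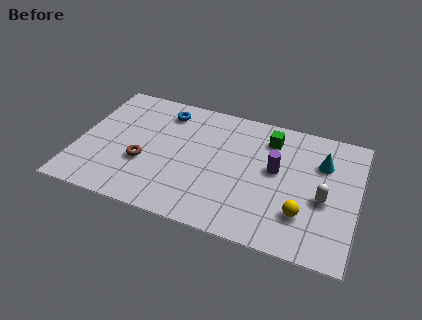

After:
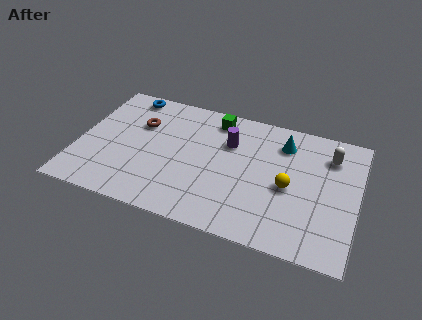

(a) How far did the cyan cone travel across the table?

1.8

The cyan cone moved from about (10.4, 5.1) to (8.7, 5.7), a distance of √(1.7² + 0.6²) ≈ 1.8.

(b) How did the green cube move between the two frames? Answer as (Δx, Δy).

(-2.4, 0.4)

The green cube started near (8.1, 5.8) and ended near (5.7, 6.2).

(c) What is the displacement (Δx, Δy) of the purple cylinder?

(-2.1, 0.9)

From the two frames, the purple cylinder sits at roughly (8.5, 4.1) before and (6.4, 5.0) after.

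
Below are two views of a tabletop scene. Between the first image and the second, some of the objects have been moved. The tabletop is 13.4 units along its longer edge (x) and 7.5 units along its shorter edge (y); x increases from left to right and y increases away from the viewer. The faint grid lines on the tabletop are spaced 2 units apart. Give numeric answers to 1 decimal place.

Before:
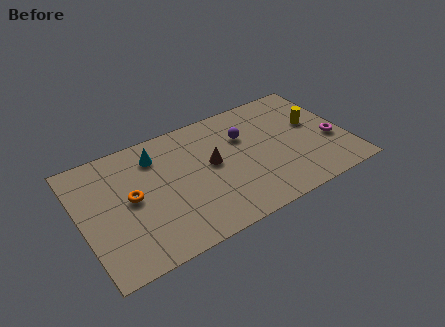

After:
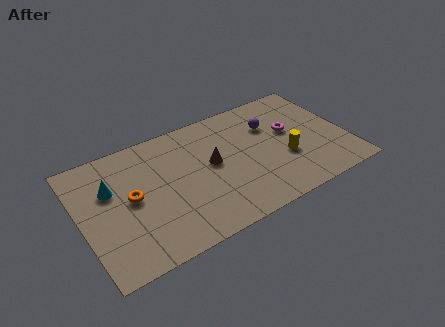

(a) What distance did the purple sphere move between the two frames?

1.4

The purple sphere was near (8.4, 5.1) before and (9.8, 5.2) after, so it travelled √(1.4² + 0.1²) ≈ 1.4 units.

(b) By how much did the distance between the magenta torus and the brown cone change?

-2.0

Before: roughly 6.1 units apart; after: 4.1. That's 2.0 units closer together.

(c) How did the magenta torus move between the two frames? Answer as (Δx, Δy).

(-1.9, 1.5)

The magenta torus was at about (12.6, 2.9) and moved to about (10.7, 4.4).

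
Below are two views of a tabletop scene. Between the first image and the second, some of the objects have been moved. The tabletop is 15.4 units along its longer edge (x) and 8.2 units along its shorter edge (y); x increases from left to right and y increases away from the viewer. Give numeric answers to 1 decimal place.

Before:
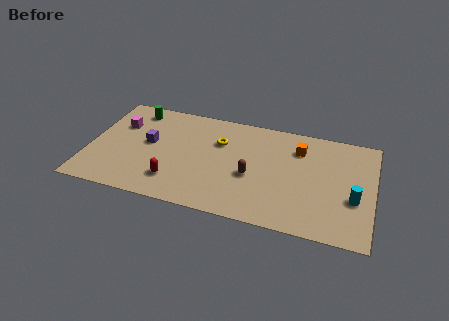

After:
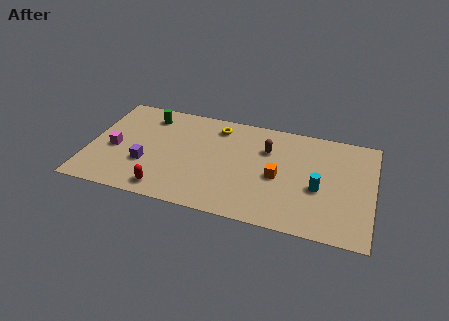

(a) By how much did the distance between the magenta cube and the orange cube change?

-0.9

Before: roughly 9.8 units apart; after: 8.9. That's 0.9 units closer together.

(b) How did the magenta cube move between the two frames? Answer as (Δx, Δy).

(-0.1, -2.0)

The magenta cube started near (1.5, 5.6) and ended near (1.4, 3.6).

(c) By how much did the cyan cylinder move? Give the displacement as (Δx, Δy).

(-1.9, 0.3)

The cyan cylinder was at about (14.4, 3.1) and moved to about (12.5, 3.4).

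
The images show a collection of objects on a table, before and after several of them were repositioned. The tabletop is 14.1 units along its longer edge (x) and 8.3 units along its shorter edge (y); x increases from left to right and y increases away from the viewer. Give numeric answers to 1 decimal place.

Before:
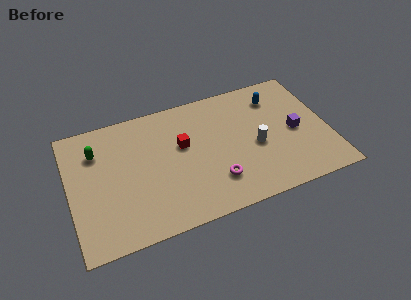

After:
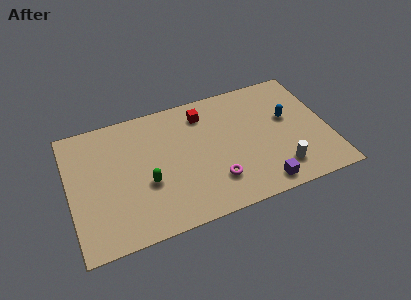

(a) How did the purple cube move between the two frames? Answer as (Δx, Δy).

(-2.2, -2.9)

The purple cube was at about (12.3, 3.9) and moved to about (10.1, 1.0).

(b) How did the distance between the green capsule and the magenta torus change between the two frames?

-3.5

They were about 7.3 units apart before and 3.8 after — 3.5 units closer together.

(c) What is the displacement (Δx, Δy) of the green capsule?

(2.5, -2.9)

The green capsule started near (1.6, 6.1) and ended near (4.1, 3.2).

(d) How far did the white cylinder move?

2.2

The white cylinder was near (10.1, 3.6) before and (11.2, 1.7) after, so it travelled √(1.1² + 1.9²) ≈ 2.2 units.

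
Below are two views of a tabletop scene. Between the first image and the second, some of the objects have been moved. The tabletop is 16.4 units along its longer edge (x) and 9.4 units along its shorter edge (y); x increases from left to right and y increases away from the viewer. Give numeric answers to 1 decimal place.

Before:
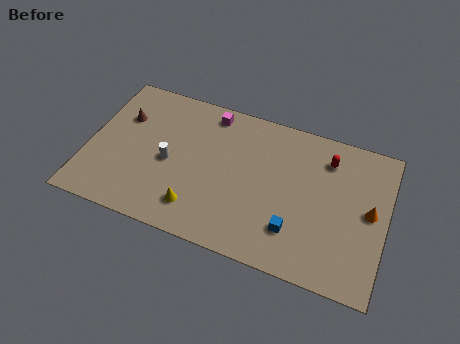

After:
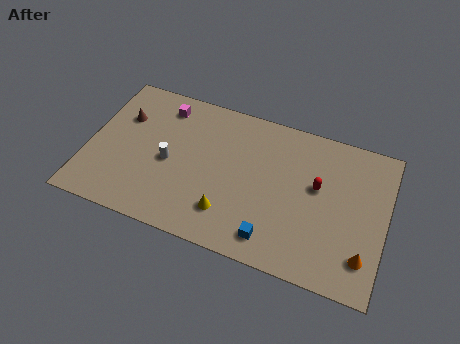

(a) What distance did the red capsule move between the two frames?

1.9

From (13.0, 7.4) to (12.6, 5.5), the red capsule covered √(0.4² + 1.9²) ≈ 1.9 units.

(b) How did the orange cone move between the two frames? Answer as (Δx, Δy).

(-0.1, -2.8)

The orange cone started near (15.5, 4.9) and ended near (15.4, 2.1).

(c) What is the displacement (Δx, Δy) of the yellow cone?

(1.7, 0.3)

The yellow cone was at about (6.3, 1.9) and moved to about (8.0, 2.2).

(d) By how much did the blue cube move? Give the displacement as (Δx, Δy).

(-1.1, -0.9)

From the two frames, the blue cube sits at roughly (11.6, 2.4) before and (10.5, 1.5) after.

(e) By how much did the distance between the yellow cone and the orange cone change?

-2.3

They were about 9.7 units apart before and 7.4 after — 2.3 units closer together.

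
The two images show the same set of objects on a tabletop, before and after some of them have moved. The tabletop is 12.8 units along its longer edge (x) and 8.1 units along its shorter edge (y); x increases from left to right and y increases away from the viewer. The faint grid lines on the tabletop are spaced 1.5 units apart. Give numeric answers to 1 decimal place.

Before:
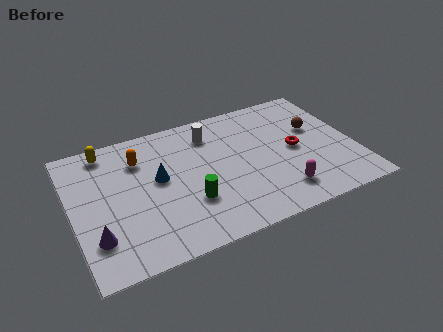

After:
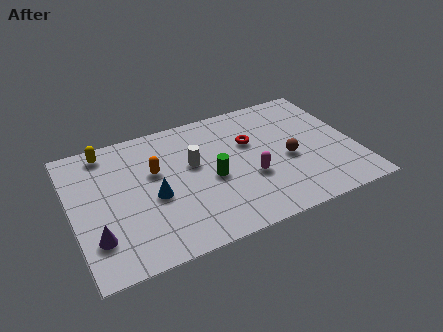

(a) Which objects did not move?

the yellow capsule and the purple cone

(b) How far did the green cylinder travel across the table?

1.5

From (5.1, 2.6) to (6.2, 3.6), the green cylinder covered √(1.1² + 1.0²) ≈ 1.5 units.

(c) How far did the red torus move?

2.2

From (10.1, 4.0) to (8.2, 5.2), the red torus covered √(1.9² + 1.2²) ≈ 2.2 units.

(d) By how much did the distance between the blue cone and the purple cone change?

-0.8

They were about 3.8 units apart before and 3.0 after — 0.8 units closer together.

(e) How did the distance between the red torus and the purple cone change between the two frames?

-1.5

The distance was about 9.4 in the first image and 7.9 in the second, so they moved 1.5 units closer together.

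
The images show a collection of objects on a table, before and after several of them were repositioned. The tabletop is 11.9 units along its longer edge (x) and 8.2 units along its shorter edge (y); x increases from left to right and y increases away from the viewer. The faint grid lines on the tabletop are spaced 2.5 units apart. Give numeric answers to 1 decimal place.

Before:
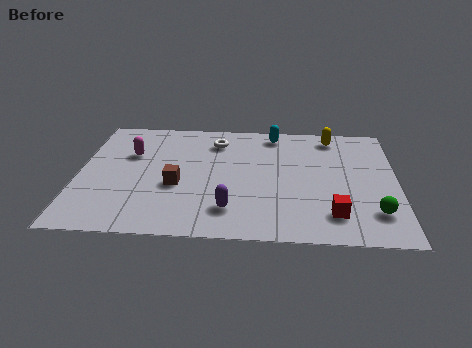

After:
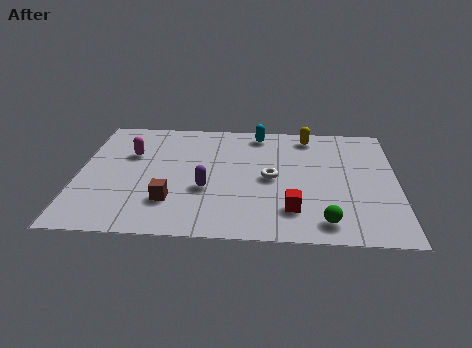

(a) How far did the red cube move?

1.5

From (9.5, 1.7) to (8.0, 1.9), the red cube covered √(1.5² + 0.2²) ≈ 1.5 units.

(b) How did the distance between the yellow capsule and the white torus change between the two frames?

-1.0

Before: roughly 4.4 units apart; after: 3.4. That's 1.0 units closer together.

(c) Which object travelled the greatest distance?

the white torus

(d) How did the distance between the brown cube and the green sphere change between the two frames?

-1.6

The distance was about 7.4 in the first image and 5.8 in the second, so they moved 1.6 units closer together.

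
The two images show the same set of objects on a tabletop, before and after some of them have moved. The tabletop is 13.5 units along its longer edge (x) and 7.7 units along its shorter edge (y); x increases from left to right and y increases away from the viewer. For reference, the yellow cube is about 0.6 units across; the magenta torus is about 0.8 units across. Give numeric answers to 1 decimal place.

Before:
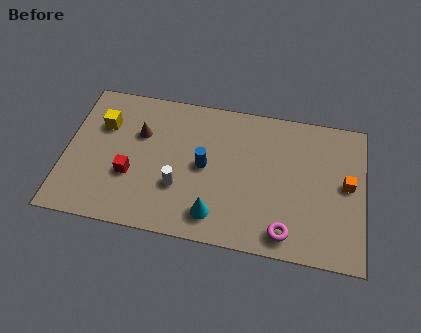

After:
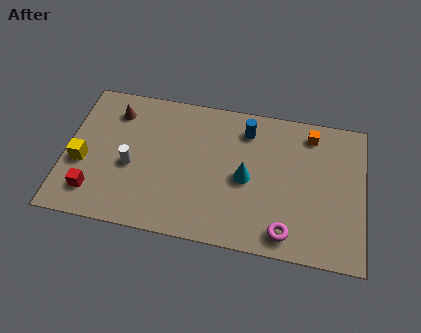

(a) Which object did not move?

the magenta torus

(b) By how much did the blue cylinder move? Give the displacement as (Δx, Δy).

(1.8, 2.3)

The blue cylinder started near (6.3, 3.9) and ended near (8.1, 6.2).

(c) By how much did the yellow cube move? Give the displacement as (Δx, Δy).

(-0.8, -2.2)

The yellow cube started near (1.6, 5.3) and ended near (0.8, 3.1).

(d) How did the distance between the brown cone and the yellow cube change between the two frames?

+1.6

Before: roughly 1.7 units apart; after: 3.3. That's 1.6 units further apart.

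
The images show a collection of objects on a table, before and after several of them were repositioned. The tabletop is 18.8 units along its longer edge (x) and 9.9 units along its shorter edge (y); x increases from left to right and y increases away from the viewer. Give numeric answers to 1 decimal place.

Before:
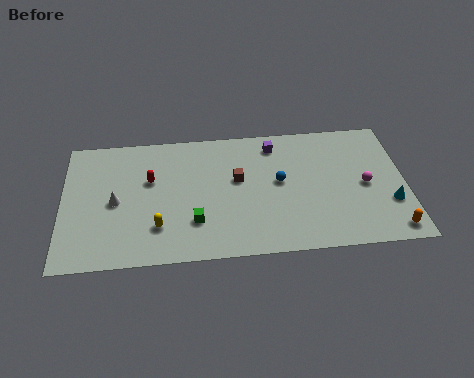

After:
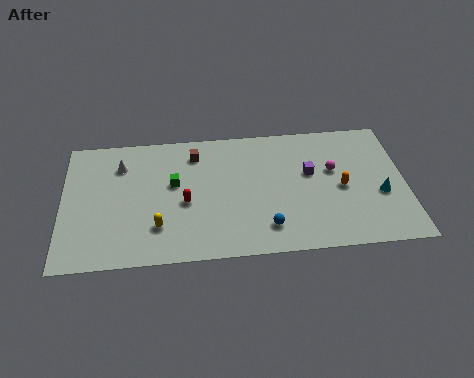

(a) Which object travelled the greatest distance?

the orange capsule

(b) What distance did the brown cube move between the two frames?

3.2

The brown cube moved from about (9.6, 5.8) to (7.3, 8.0), a distance of √(2.3² + 2.2²) ≈ 3.2.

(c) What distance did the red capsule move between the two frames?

2.7

The red capsule moved from about (4.8, 6.2) to (6.7, 4.3), a distance of √(1.9² + 1.9²) ≈ 2.7.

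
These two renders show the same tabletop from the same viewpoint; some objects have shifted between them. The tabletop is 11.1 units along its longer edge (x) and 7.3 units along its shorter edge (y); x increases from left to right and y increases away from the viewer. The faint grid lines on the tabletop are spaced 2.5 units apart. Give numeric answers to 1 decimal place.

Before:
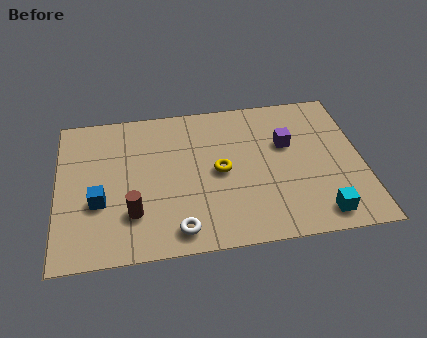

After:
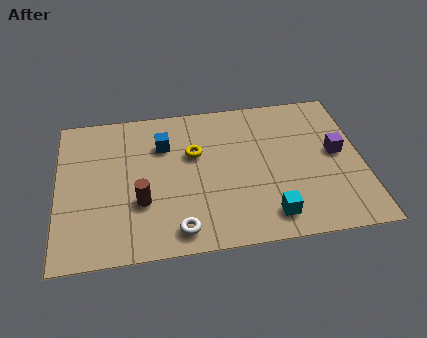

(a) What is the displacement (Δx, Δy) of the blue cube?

(2.4, 2.5)

The blue cube started near (1.5, 2.7) and ended near (3.9, 5.2).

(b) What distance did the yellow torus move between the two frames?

1.3

The yellow torus moved from about (5.9, 3.6) to (5.0, 4.6), a distance of √(0.9² + 1.0²) ≈ 1.3.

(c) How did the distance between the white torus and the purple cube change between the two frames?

+1.1

Before: roughly 5.5 units apart; after: 6.6. That's 1.1 units further apart.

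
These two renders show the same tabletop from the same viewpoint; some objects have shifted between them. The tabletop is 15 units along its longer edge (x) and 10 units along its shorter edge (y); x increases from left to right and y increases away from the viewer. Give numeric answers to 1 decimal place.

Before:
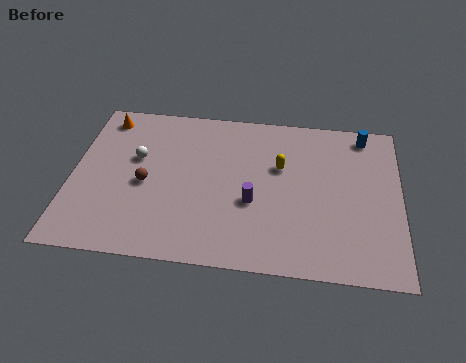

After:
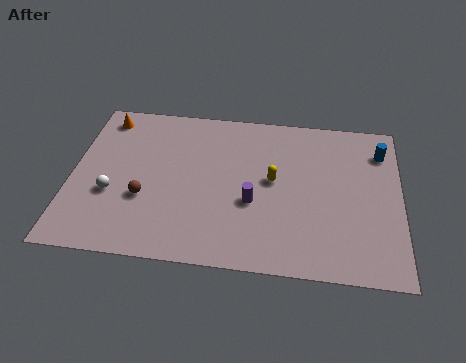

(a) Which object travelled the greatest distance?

the white sphere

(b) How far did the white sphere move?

2.6

The white sphere moved from about (2.9, 6.1) to (1.9, 3.7), a distance of √(1.0² + 2.4²) ≈ 2.6.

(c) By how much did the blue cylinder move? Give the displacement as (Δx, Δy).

(0.8, -1.0)

From the two frames, the blue cylinder sits at roughly (13.3, 8.8) before and (14.1, 7.8) after.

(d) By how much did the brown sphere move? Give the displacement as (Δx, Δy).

(0.0, -0.9)

From the two frames, the brown sphere sits at roughly (3.4, 4.5) before and (3.4, 3.6) after.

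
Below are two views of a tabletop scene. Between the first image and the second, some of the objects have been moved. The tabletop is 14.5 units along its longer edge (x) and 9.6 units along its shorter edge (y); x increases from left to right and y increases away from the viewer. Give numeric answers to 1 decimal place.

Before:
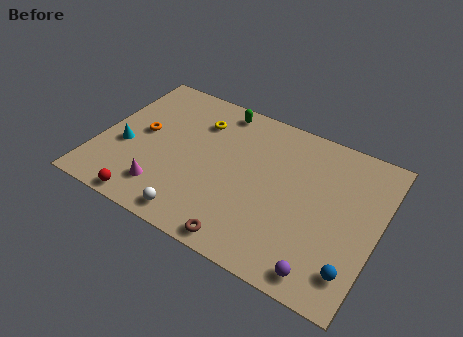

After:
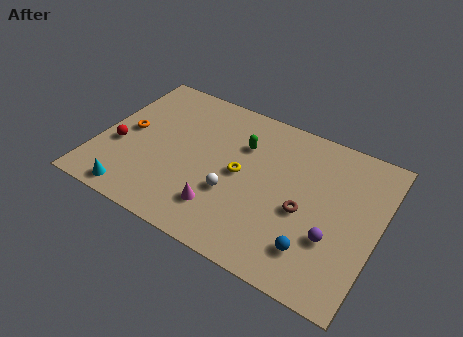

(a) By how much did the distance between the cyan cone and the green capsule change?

+1.1

Before: roughly 6.4 units apart; after: 7.5. That's 1.1 units further apart.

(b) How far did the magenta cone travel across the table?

3.0

The magenta cone moved from about (3.8, 2.0) to (6.8, 2.2), a distance of √(3.0² + 0.2²) ≈ 3.0.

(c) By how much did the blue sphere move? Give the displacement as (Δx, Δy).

(-2.0, 0.2)

The blue sphere was at about (13.6, 1.9) and moved to about (11.6, 2.1).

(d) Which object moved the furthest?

the brown torus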